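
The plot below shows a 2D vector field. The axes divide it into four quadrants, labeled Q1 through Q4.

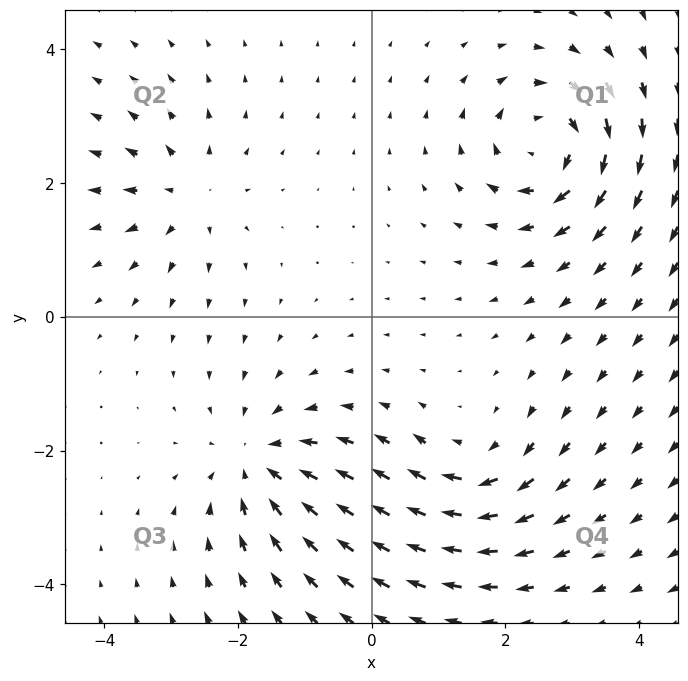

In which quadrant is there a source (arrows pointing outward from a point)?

Q2

The source sits at approximately (-2.7, 1.8), which lies in quadrant Q2. The divergence there is about +4, positive as expected for a source.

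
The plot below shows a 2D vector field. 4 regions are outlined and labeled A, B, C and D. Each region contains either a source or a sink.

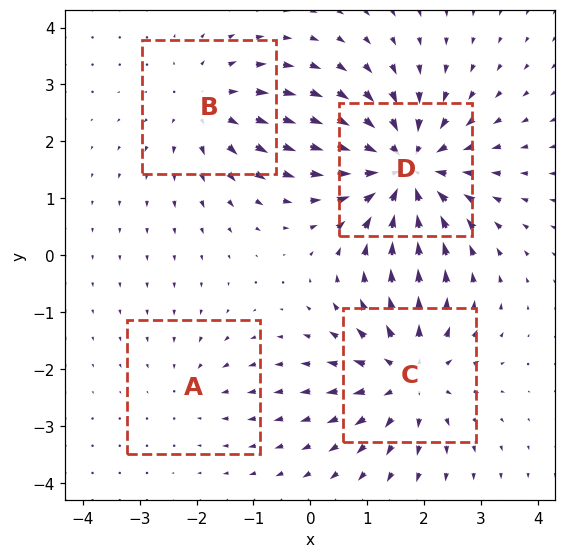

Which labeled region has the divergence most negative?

Divergence at each region's feature centre — A: about -2, B: about +4, C: about +5, D: about -6. Region D is most negative.

D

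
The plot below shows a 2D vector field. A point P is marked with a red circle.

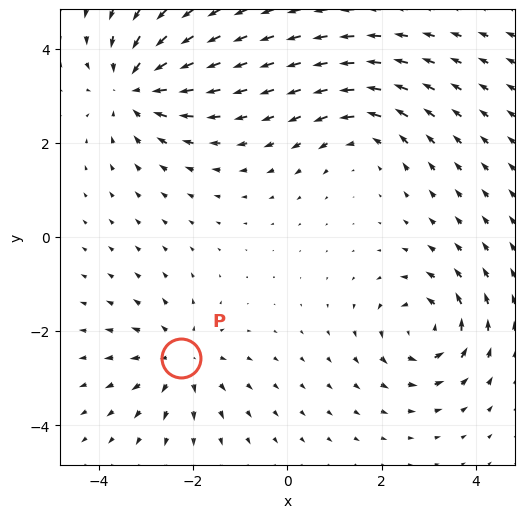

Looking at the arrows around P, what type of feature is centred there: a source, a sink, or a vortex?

source

At P (-2.3, -2.6) the arrows spread outward. Divergence about +4, curl ≈0 — positive divergence with near-zero curl is a source.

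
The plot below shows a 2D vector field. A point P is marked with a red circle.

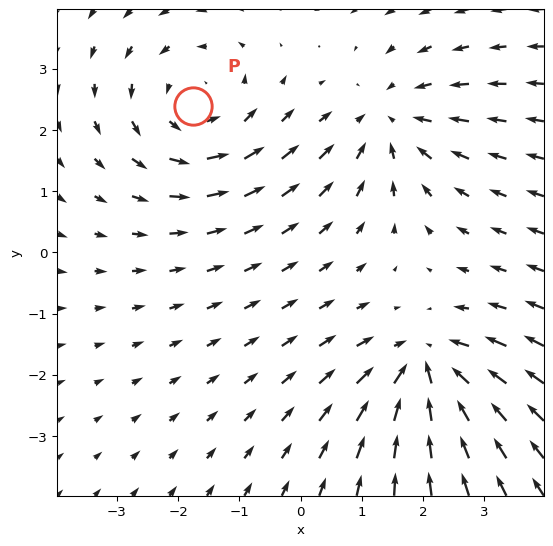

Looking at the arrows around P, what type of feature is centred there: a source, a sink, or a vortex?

At P (-1.7, 2.4) the arrows circulate counterclockwise. Divergence ≈0, curl about +4 — near-zero divergence with nonzero curl is a vortex.

vortex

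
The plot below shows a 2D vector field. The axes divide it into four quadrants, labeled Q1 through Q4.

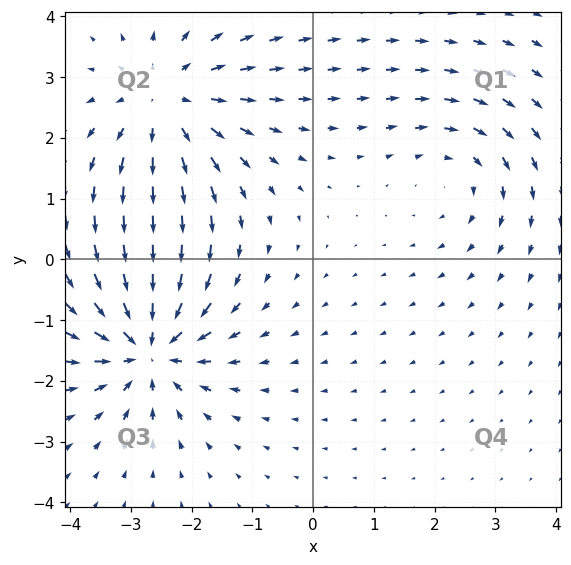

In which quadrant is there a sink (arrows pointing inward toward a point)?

The sink sits at approximately (-2.7, -1.5), which lies in quadrant Q3. The divergence there is about -5, negative as expected for a sink.

Q3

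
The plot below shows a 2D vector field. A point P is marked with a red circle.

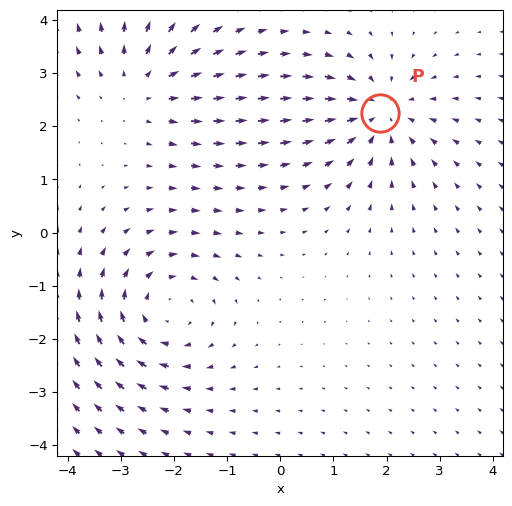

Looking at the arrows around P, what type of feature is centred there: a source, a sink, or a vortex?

At P (1.9, 2.2) the arrows converge inward. Divergence about -4, curl ≈0 — negative divergence with near-zero curl is a sink.

sink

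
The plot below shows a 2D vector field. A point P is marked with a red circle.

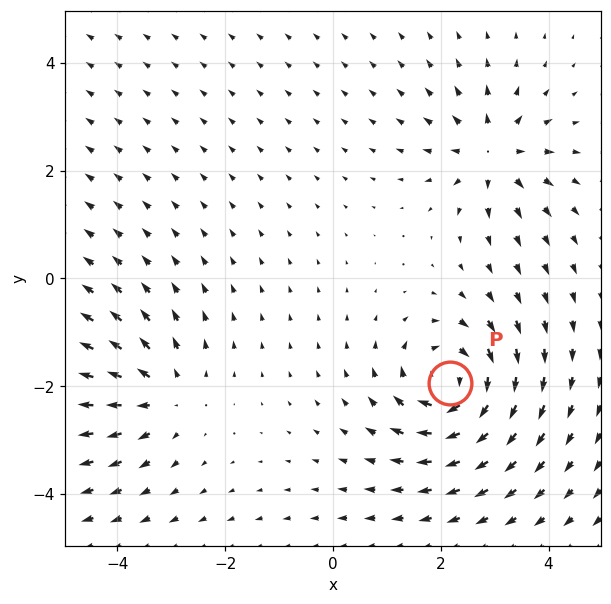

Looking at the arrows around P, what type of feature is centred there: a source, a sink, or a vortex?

At P (2.2, -1.9) the arrows circulate clockwise. Divergence ≈0, curl about -6 — near-zero divergence with nonzero curl is a vortex.

vortex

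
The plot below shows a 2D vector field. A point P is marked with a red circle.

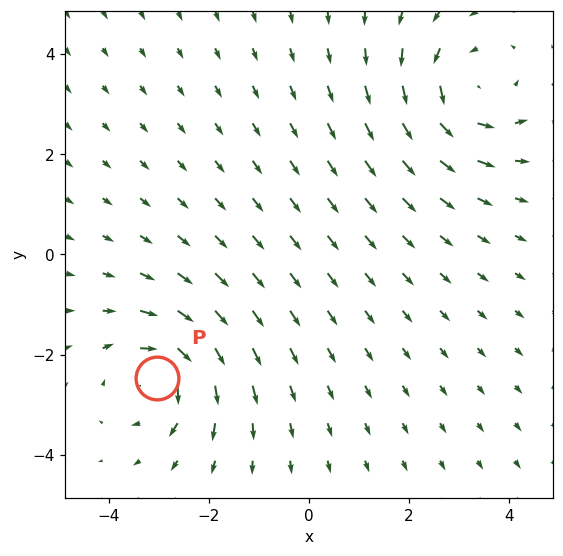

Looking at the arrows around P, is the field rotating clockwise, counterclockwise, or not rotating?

Near P at (-3.0, -2.5) the arrows circulate clockwise. The curl (z-component) there is about -5; negative curl means clockwise rotation.

clockwise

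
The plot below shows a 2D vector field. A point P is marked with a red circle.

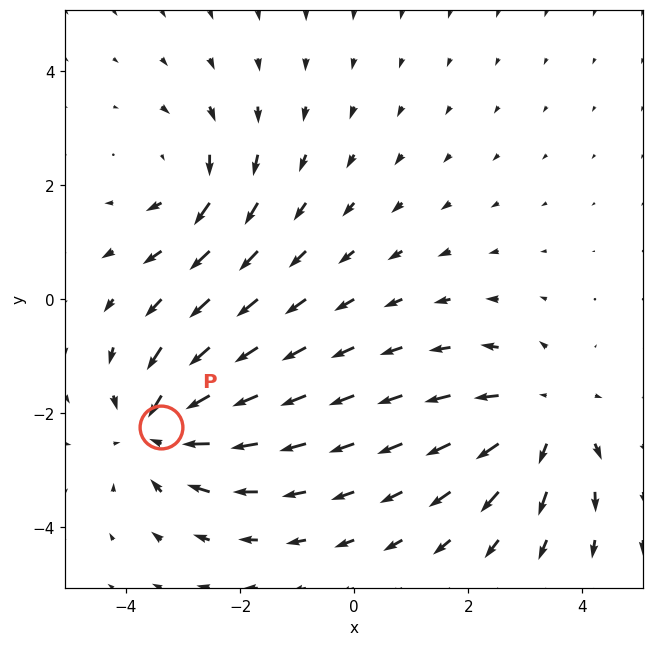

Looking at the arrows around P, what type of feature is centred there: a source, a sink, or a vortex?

At P (-3.4, -2.2) the arrows converge inward. Divergence about -4, curl ≈0 — negative divergence with near-zero curl is a sink.

sink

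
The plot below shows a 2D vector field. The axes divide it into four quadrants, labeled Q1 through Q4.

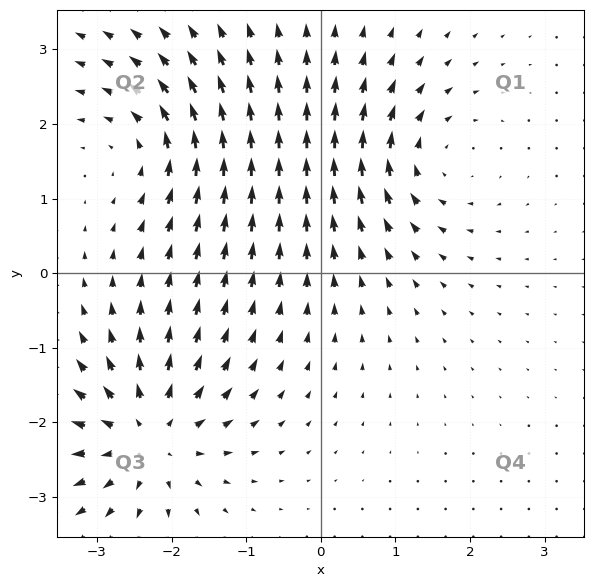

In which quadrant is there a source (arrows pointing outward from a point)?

Q3

The source sits at approximately (-2.3, -2.2), which lies in quadrant Q3. The divergence there is about +6, positive as expected for a source.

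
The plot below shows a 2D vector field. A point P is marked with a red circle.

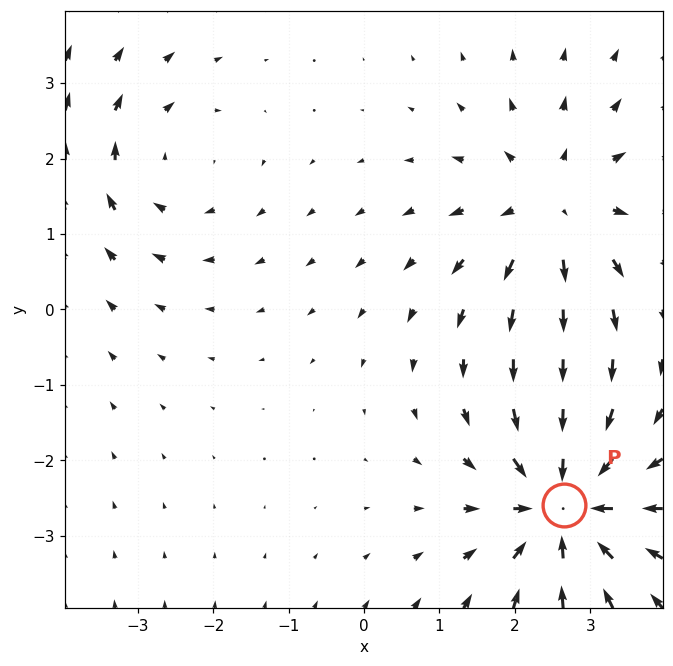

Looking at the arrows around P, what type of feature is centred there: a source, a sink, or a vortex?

At P (2.7, -2.6) the arrows converge inward. Divergence about -5, curl ≈0 — negative divergence with near-zero curl is a sink.

sink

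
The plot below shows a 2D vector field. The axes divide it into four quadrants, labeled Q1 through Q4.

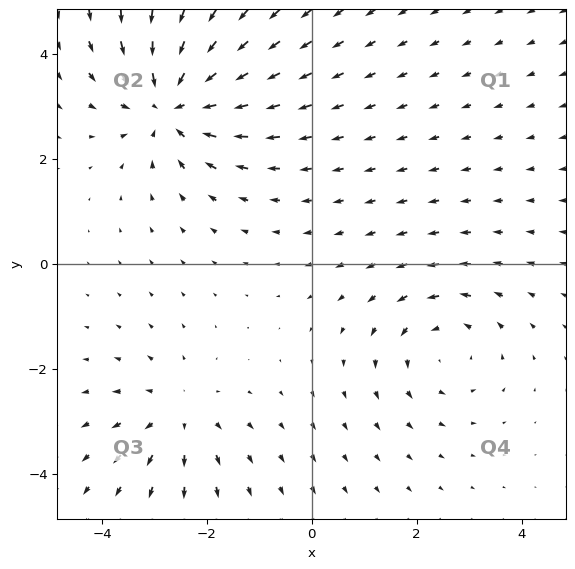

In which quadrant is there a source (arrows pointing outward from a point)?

The source sits at approximately (-2.5, -2.9), which lies in quadrant Q3. The divergence there is about +2, positive as expected for a source.

Q3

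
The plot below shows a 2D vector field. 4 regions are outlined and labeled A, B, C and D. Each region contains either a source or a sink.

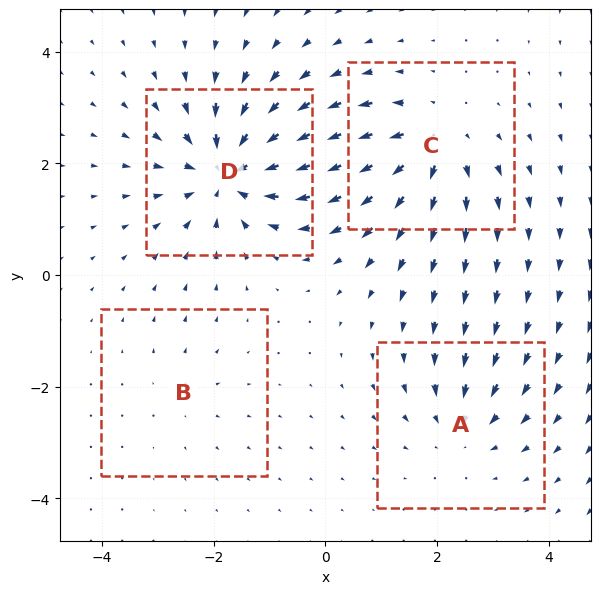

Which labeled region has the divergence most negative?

D

Divergence at each region's feature centre — A: about -4, B: about +2, C: about +5, D: about -7. Region D is most negative.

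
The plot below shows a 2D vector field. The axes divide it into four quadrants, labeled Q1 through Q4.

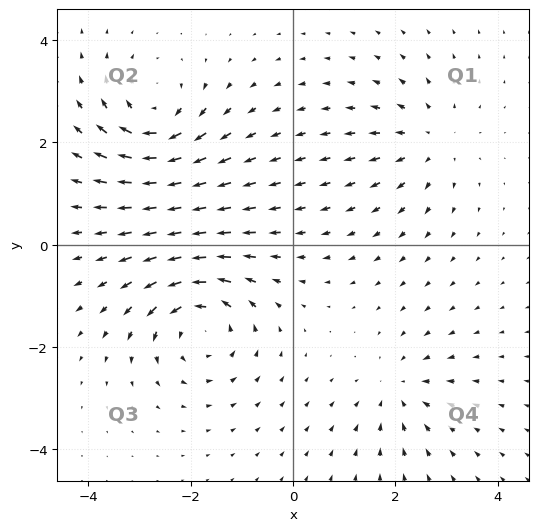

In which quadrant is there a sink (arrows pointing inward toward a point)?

The sink sits at approximately (2.1, -2.8), which lies in quadrant Q4. The divergence there is about -3, negative as expected for a sink.

Q4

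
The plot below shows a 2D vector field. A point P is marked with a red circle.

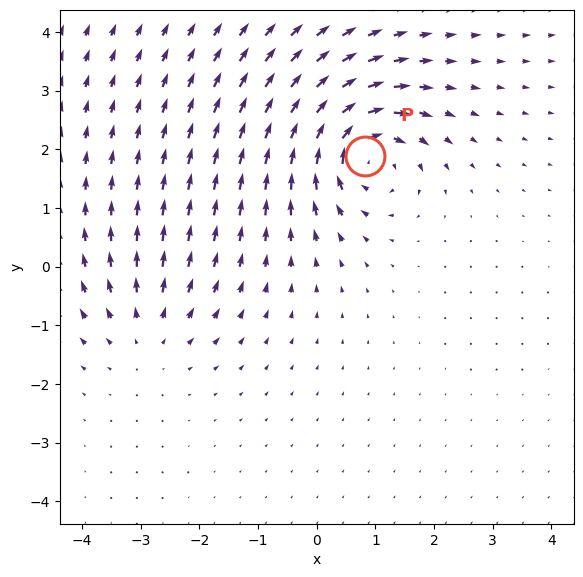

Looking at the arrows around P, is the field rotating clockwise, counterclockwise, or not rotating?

clockwise

Near P at (0.8, 1.9) the arrows circulate clockwise. The curl (z-component) there is about -6; negative curl means clockwise rotation.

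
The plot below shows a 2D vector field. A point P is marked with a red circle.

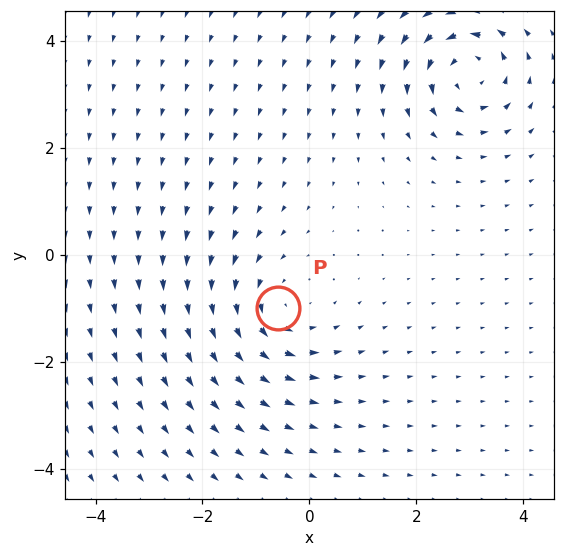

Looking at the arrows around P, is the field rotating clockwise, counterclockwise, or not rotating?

counterclockwise

Near P at (-0.6, -1.0) the arrows circulate counterclockwise. The curl (z-component) there is about +4; positive curl means counterclockwise rotation.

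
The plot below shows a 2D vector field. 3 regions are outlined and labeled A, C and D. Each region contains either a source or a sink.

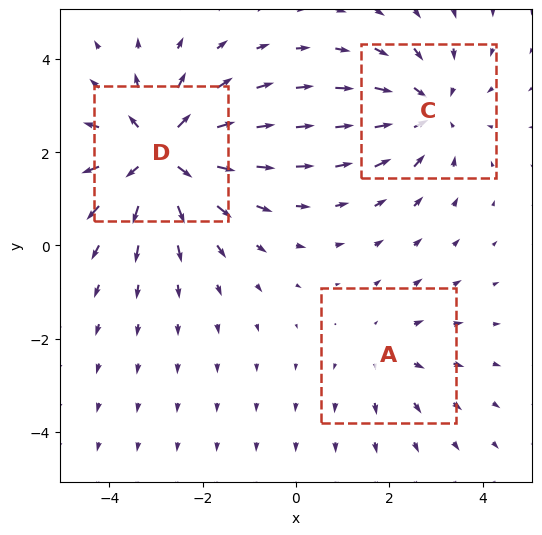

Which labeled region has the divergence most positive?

D

Divergence at each region's feature centre — A: about +2, C: about -3, D: about +4. Region D is most positive.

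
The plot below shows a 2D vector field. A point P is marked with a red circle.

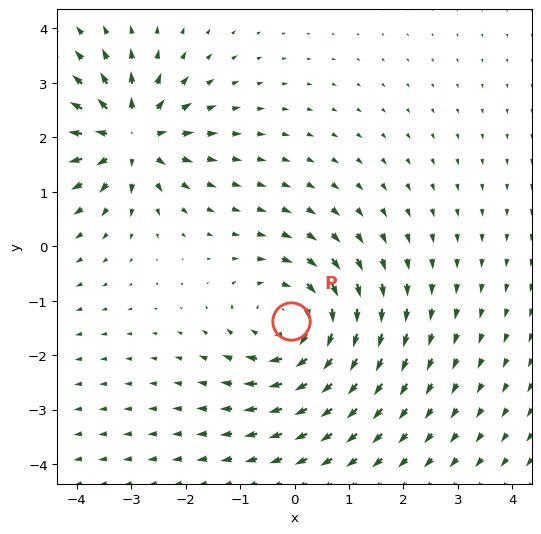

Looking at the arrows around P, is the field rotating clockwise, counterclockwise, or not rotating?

Near P at (-0.1, -1.4) the arrows circulate clockwise. The curl (z-component) there is about -3; negative curl means clockwise rotation.

clockwise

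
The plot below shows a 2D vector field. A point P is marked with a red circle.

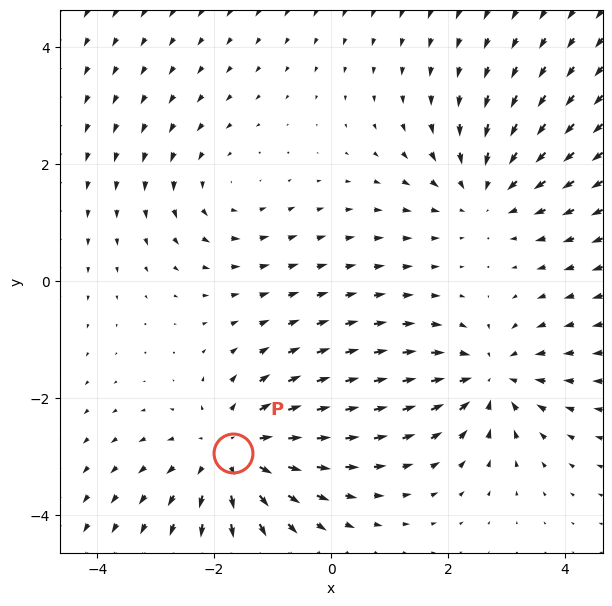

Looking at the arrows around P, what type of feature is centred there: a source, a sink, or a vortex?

At P (-1.7, -2.9) the arrows spread outward. Divergence about +4, curl ≈0 — positive divergence with near-zero curl is a source.

source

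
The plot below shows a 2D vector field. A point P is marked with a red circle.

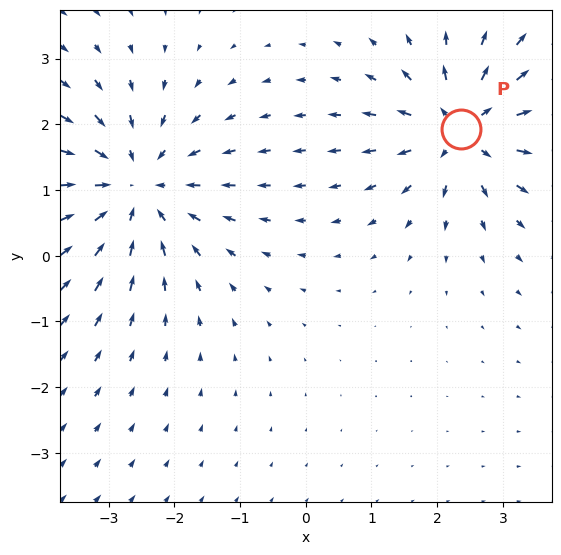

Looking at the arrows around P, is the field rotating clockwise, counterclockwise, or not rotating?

Near P at (2.4, 1.9) the arrows show no circulation. The curl there is ≈0.

not rotating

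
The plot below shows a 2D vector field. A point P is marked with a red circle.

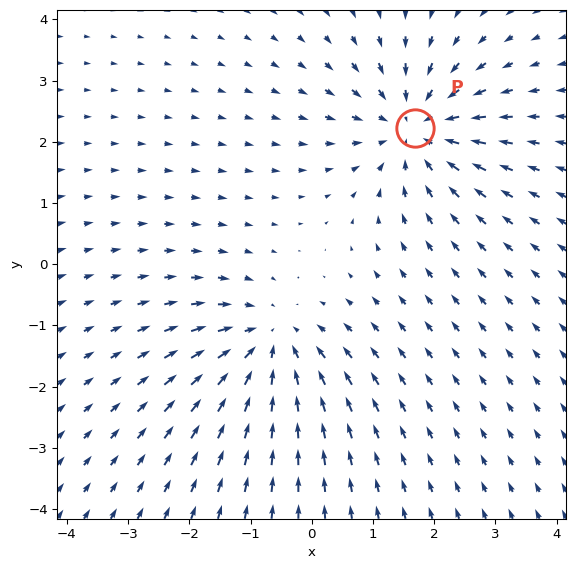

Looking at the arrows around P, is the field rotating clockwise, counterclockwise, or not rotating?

Near P at (1.7, 2.2) the arrows show no circulation. The curl there is ≈0.

not rotating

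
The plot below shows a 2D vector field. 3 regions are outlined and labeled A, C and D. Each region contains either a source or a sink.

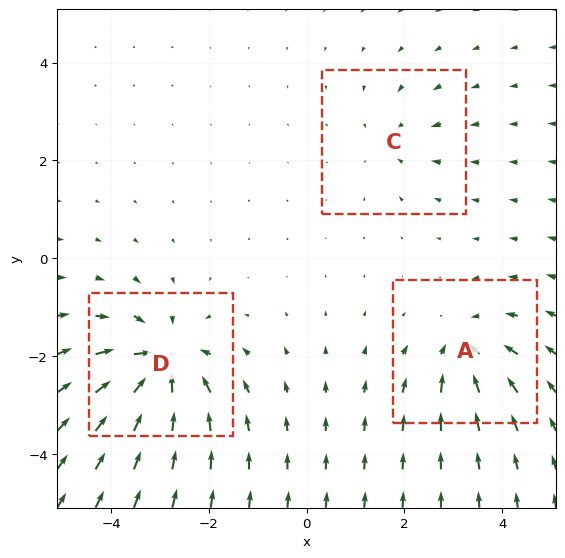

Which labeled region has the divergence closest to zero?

Divergence at each region's feature centre — A: about -4, C: about -2, D: about -6. Region C is closest to zero.

C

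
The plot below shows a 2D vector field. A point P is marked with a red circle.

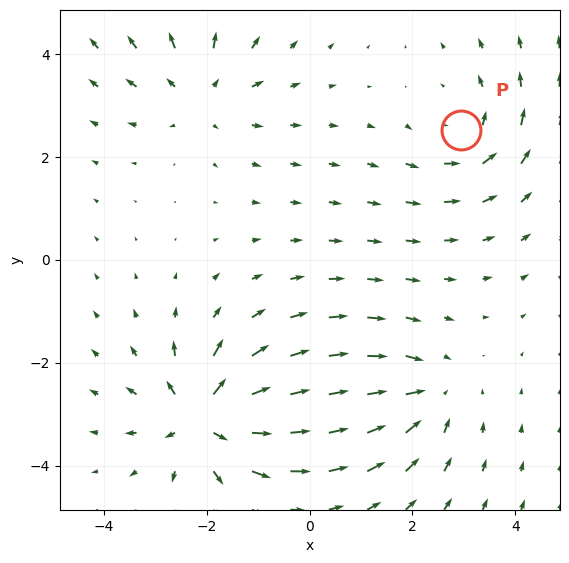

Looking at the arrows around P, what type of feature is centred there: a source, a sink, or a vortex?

vortex

At P (2.9, 2.5) the arrows circulate counterclockwise. Divergence ≈0, curl about +3 — near-zero divergence with nonzero curl is a vortex.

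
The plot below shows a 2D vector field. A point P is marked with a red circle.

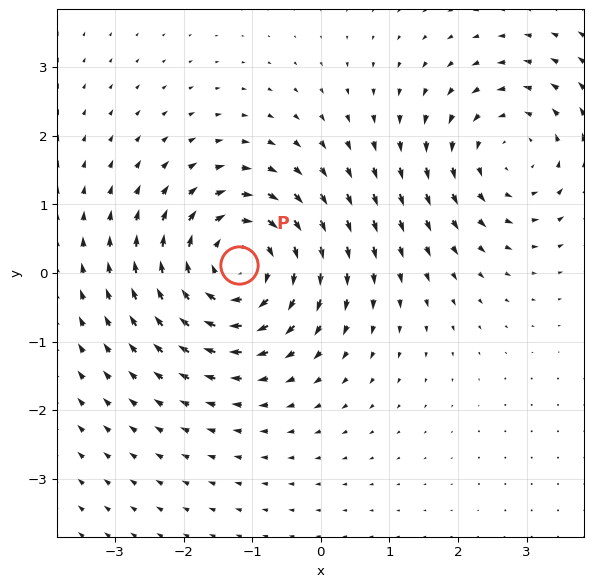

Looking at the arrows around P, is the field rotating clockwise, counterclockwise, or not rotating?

Near P at (-1.2, 0.1) the arrows circulate clockwise. The curl (z-component) there is about -4; negative curl means clockwise rotation.

clockwise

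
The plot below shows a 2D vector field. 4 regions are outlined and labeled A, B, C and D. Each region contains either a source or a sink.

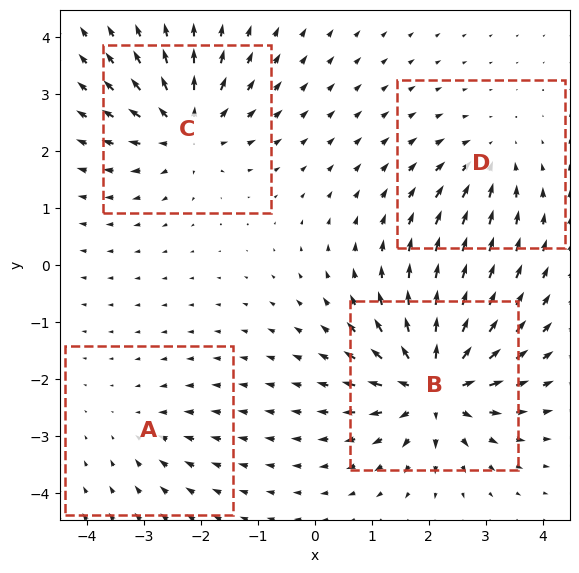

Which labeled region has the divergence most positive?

B

Divergence at each region's feature centre — A: about -3, B: about +9, C: about +6, D: about -4. Region B is most positive.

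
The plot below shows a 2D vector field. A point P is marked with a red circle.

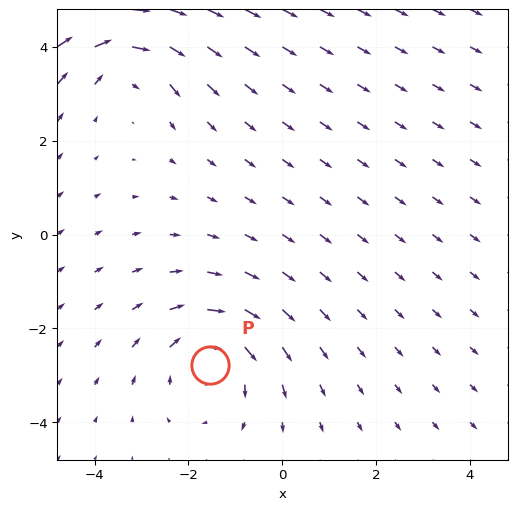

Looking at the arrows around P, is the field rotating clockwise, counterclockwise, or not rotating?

clockwise

Near P at (-1.5, -2.8) the arrows circulate clockwise. The curl (z-component) there is about -3; negative curl means clockwise rotation.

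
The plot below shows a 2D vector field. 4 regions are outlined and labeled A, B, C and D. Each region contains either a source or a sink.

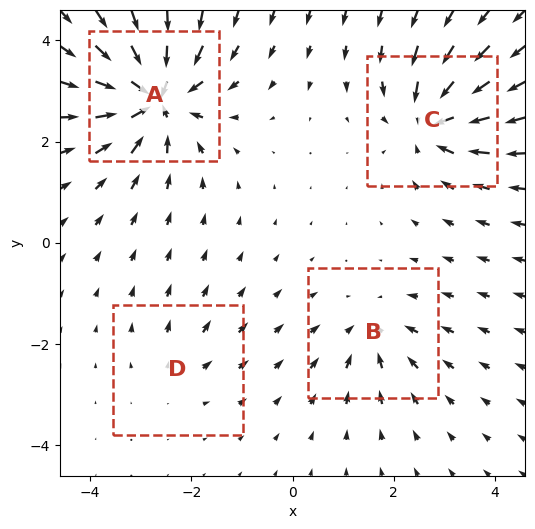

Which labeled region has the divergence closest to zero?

D

Divergence at each region's feature centre — A: about -9, B: about -4, C: about -6, D: about +2. Region D is closest to zero.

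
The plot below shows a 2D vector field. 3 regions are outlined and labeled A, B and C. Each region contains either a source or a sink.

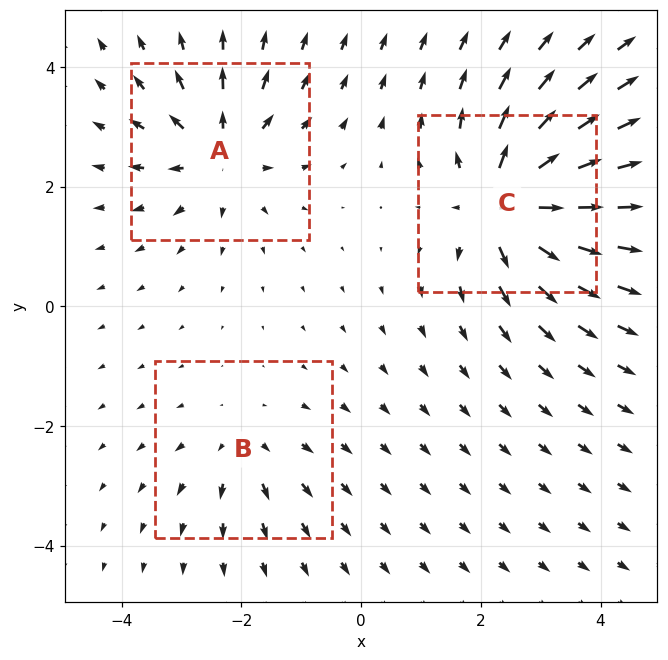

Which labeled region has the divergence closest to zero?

Divergence at each region's feature centre — A: about +4, B: about +2, C: about +6. Region B is closest to zero.

B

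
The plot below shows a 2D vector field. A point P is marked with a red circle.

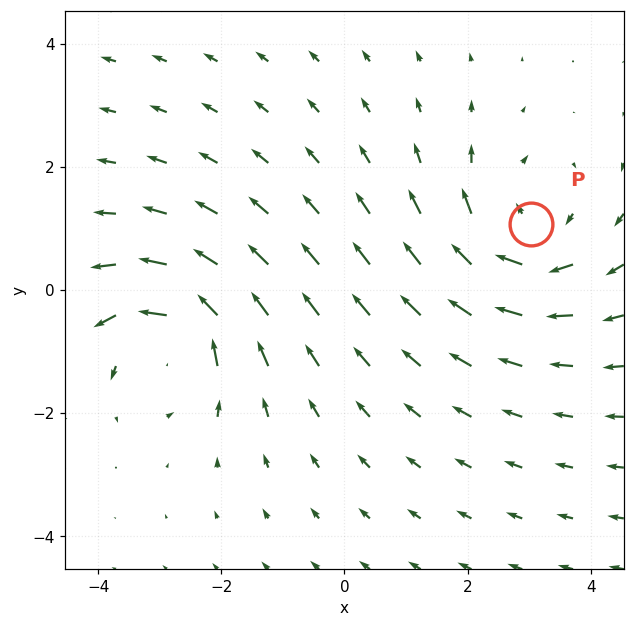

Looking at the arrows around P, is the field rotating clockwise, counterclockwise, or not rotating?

clockwise

Near P at (3.0, 1.1) the arrows circulate clockwise. The curl (z-component) there is about -3; negative curl means clockwise rotation.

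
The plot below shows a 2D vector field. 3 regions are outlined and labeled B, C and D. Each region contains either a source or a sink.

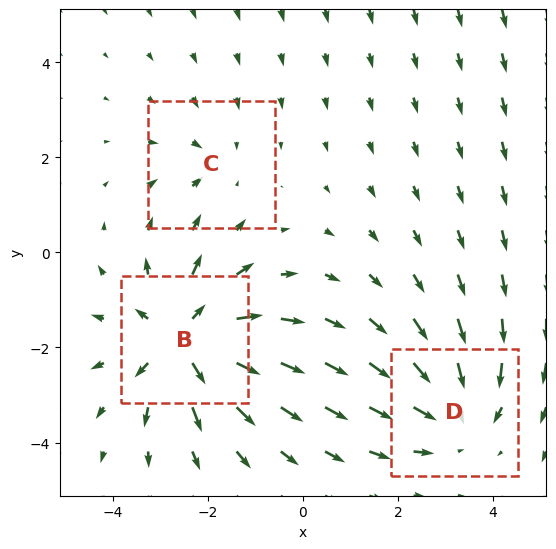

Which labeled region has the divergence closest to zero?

C

Divergence at each region's feature centre — B: about +4, C: about -2, D: about -3. Region C is closest to zero.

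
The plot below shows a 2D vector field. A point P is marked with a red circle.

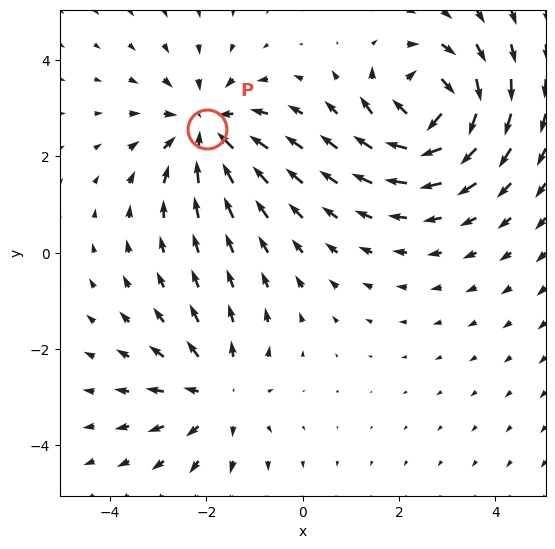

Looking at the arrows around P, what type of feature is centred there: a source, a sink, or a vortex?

At P (-2.0, 2.6) the arrows converge inward. Divergence about -4, curl ≈0 — negative divergence with near-zero curl is a sink.

sink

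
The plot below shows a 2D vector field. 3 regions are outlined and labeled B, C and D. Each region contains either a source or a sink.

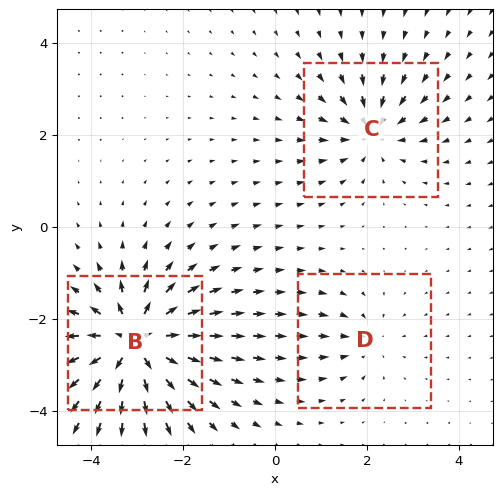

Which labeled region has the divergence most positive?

B

Divergence at each region's feature centre — B: about +6, C: about -4, D: about -2. Region B is most positive.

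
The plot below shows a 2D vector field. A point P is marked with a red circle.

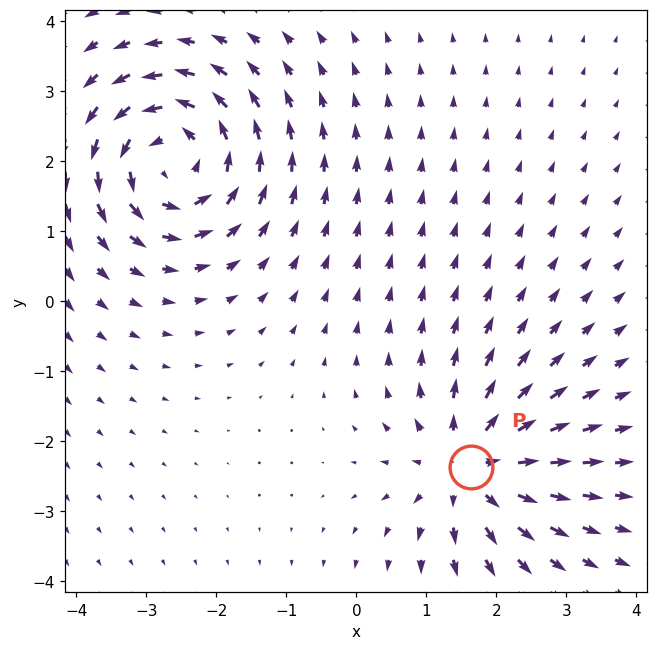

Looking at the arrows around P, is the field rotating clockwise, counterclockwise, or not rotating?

Near P at (1.6, -2.4) the arrows show no circulation. The curl there is ≈0.

not rotating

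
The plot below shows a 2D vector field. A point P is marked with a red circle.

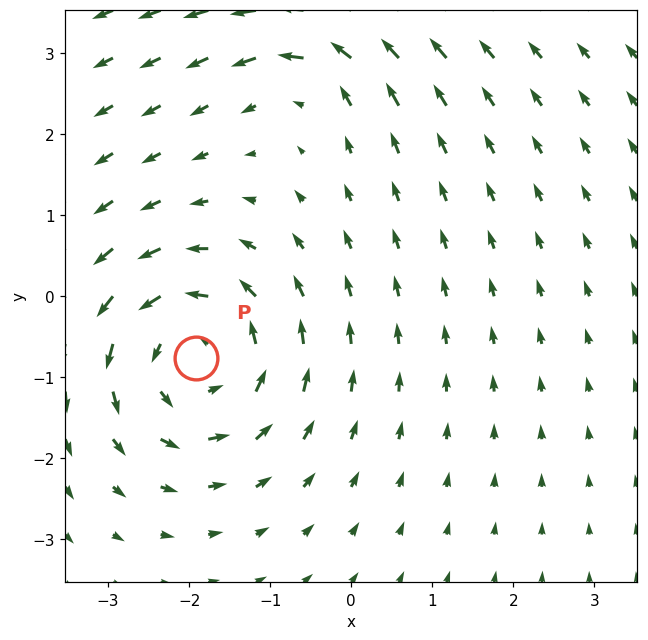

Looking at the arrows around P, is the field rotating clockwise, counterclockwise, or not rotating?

counterclockwise

Near P at (-1.9, -0.8) the arrows circulate counterclockwise. The curl (z-component) there is about +5; positive curl means counterclockwise rotation.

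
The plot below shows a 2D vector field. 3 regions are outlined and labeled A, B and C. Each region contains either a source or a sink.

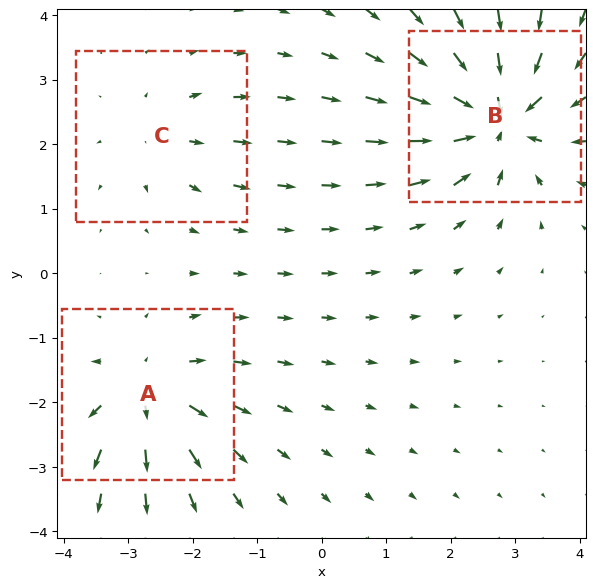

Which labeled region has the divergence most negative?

B

Divergence at each region's feature centre — A: about +4, B: about -6, C: about +2. Region B is most negative.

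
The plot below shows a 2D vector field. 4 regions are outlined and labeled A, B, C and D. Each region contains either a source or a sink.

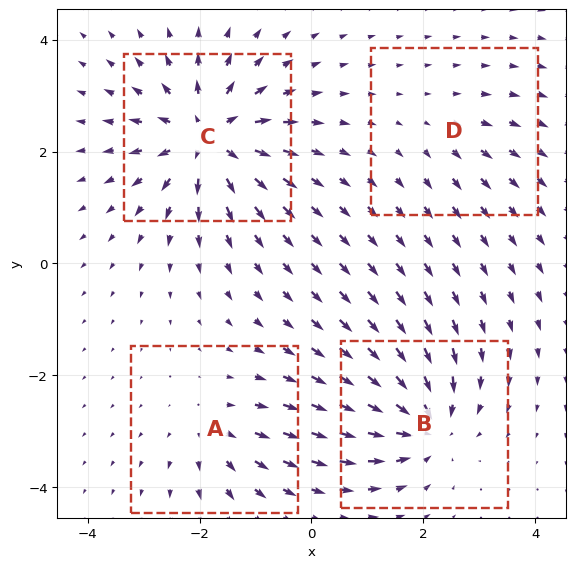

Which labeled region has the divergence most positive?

C

Divergence at each region's feature centre — A: about +4, B: about -6, C: about +8, D: about +2. Region C is most positive.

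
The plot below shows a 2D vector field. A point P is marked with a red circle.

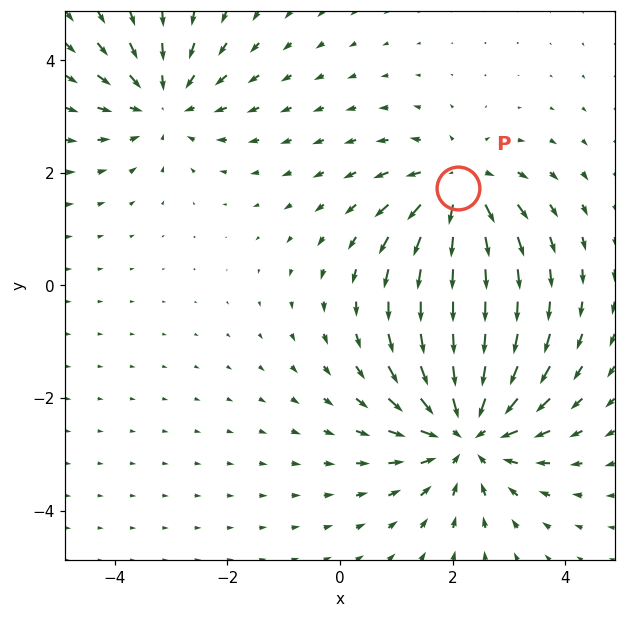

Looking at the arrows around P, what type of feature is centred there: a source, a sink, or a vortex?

At P (2.1, 1.7) the arrows spread outward. Divergence about +4, curl ≈0 — positive divergence with near-zero curl is a source.

source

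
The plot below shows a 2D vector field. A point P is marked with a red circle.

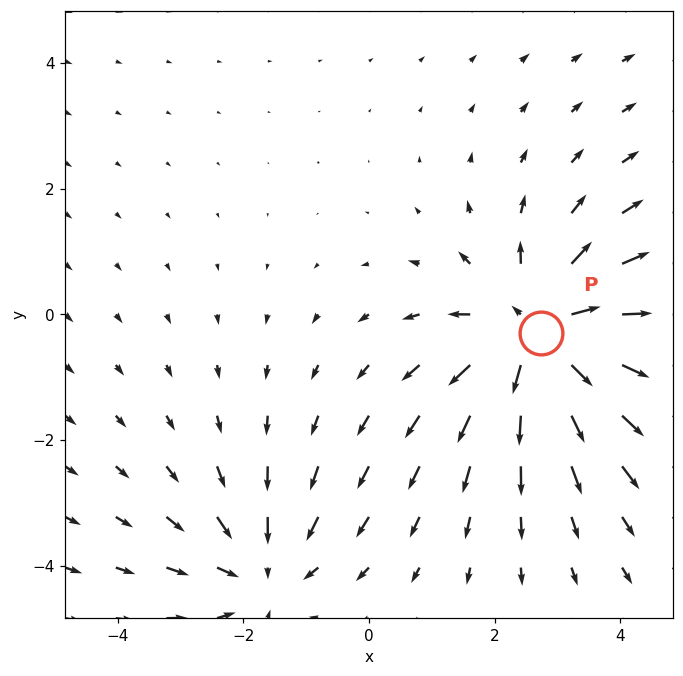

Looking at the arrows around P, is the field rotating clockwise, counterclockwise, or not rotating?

Near P at (2.7, -0.3) the arrows show no circulation. The curl there is ≈0.

not rotating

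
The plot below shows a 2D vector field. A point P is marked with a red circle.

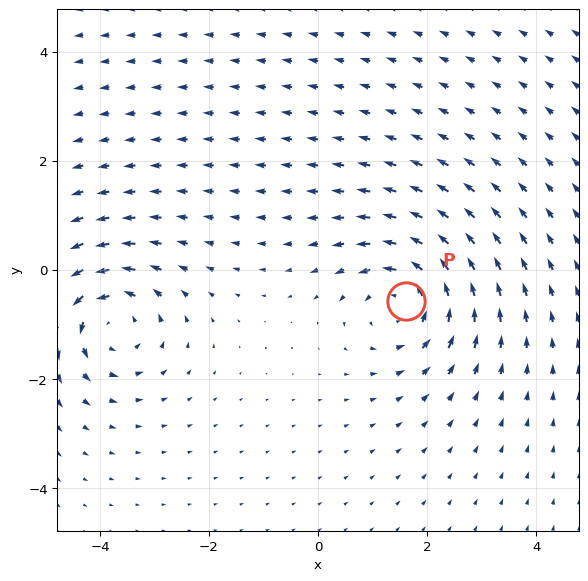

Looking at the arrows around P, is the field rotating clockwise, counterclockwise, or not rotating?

counterclockwise

Near P at (1.6, -0.6) the arrows circulate counterclockwise. The curl (z-component) there is about +5; positive curl means counterclockwise rotation.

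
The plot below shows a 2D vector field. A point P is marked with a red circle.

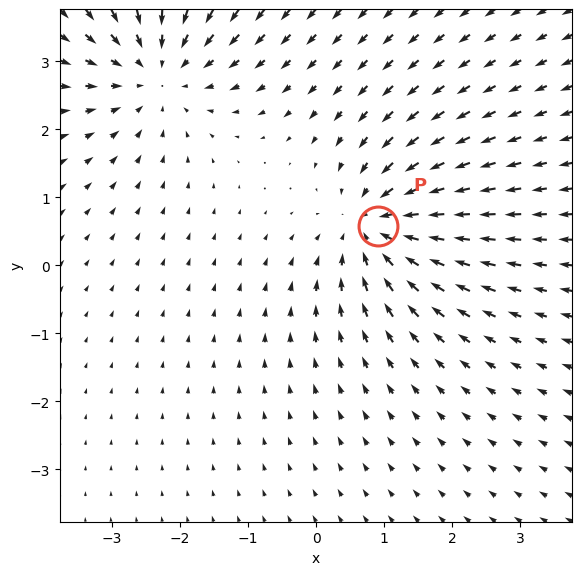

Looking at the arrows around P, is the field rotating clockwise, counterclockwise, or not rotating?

Near P at (0.9, 0.6) the arrows show no circulation. The curl there is ≈0.

not rotating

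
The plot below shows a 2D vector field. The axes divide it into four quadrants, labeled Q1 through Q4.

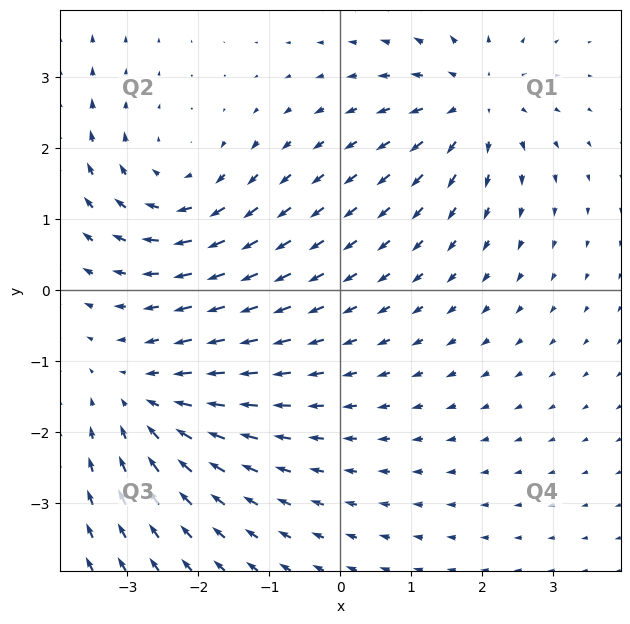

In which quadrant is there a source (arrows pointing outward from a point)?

Q1

The source sits at approximately (1.9, 2.6), which lies in quadrant Q1. The divergence there is about +4, positive as expected for a source.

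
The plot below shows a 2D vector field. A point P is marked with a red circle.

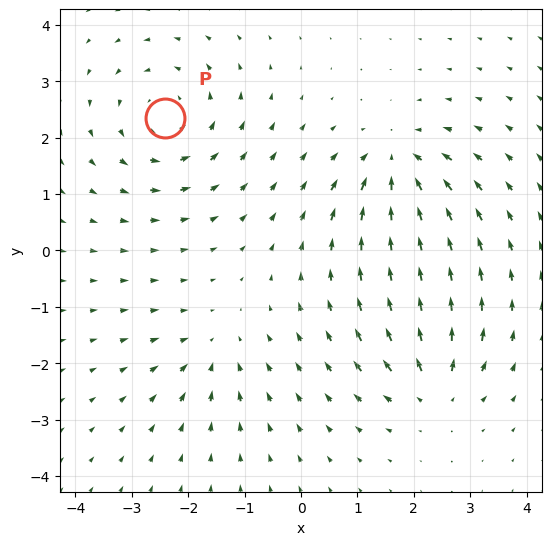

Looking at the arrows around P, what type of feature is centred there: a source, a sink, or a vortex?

vortex

At P (-2.4, 2.4) the arrows circulate counterclockwise. Divergence ≈0, curl about +4 — near-zero divergence with nonzero curl is a vortex.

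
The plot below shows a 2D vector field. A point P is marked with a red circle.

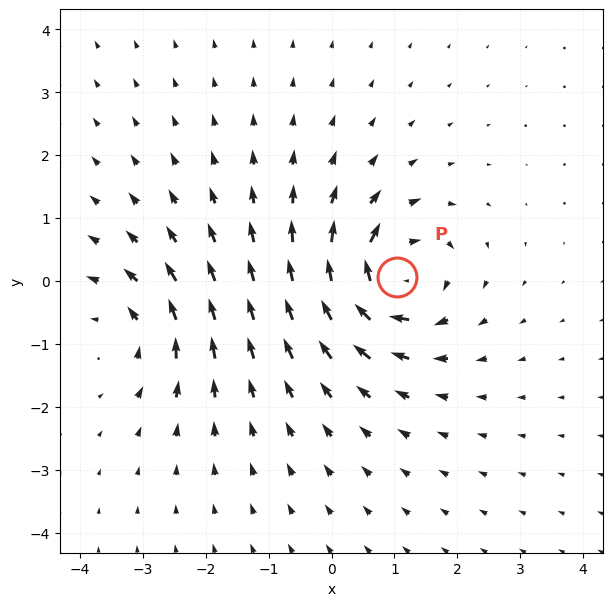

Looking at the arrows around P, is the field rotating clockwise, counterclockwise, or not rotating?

clockwise

Near P at (1.0, 0.1) the arrows circulate clockwise. The curl (z-component) there is about -5; negative curl means clockwise rotation.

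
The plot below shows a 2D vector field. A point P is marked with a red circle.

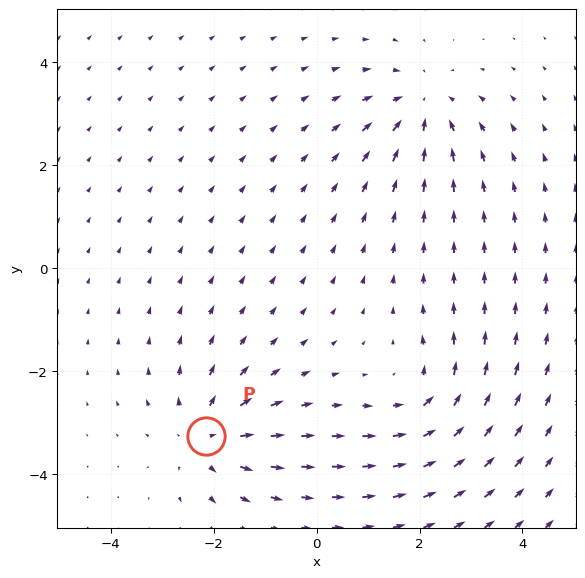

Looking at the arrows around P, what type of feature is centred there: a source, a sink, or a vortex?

source

At P (-2.1, -3.3) the arrows spread outward. Divergence about +4, curl ≈0 — positive divergence with near-zero curl is a source.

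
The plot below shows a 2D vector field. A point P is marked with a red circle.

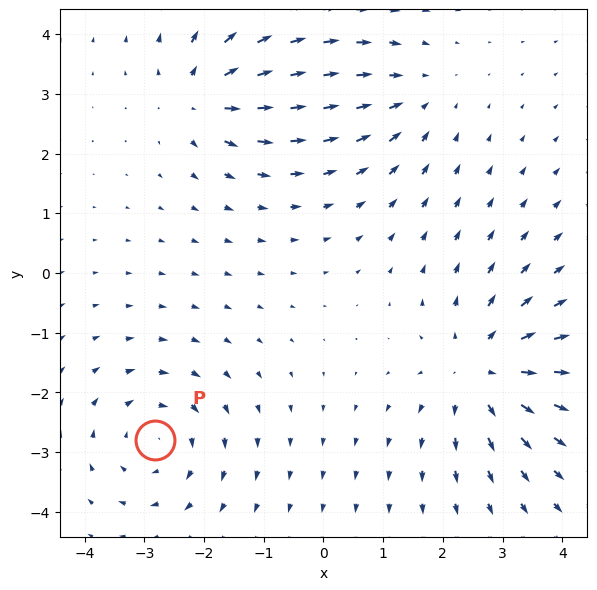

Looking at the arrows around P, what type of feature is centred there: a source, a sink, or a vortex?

vortex

At P (-2.8, -2.8) the arrows circulate clockwise. Divergence ≈0, curl about -4 — near-zero divergence with nonzero curl is a vortex.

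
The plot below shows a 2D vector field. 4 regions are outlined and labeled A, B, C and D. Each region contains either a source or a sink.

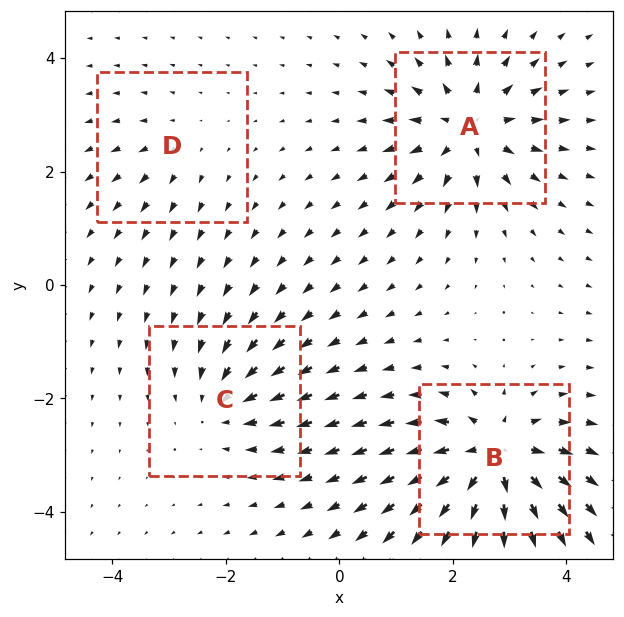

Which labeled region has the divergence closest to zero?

D

Divergence at each region's feature centre — A: about +6, B: about +8, C: about -4, D: about +2. Region D is closest to zero.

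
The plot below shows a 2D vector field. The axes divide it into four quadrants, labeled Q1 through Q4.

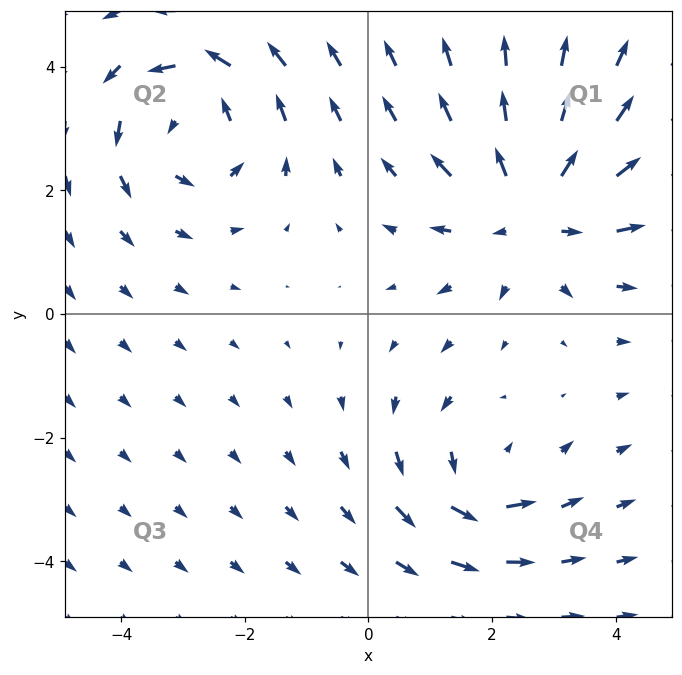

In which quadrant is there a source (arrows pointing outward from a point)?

Q1

The source sits at approximately (2.6, 1.7), which lies in quadrant Q1. The divergence there is about +4, positive as expected for a source.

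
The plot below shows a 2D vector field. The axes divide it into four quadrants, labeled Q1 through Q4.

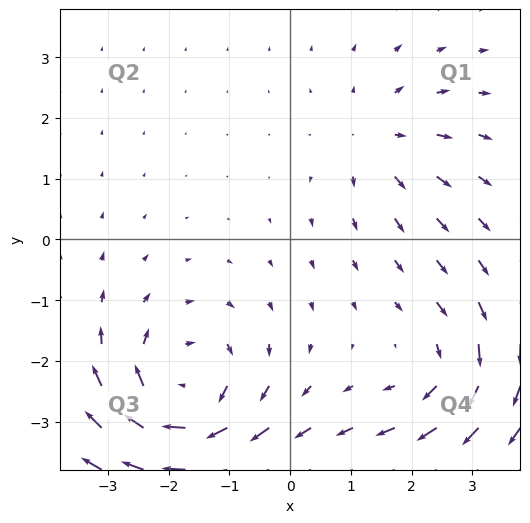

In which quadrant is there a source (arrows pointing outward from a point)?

The source sits at approximately (1.4, 1.6), which lies in quadrant Q1. The divergence there is about +3, positive as expected for a source.

Q1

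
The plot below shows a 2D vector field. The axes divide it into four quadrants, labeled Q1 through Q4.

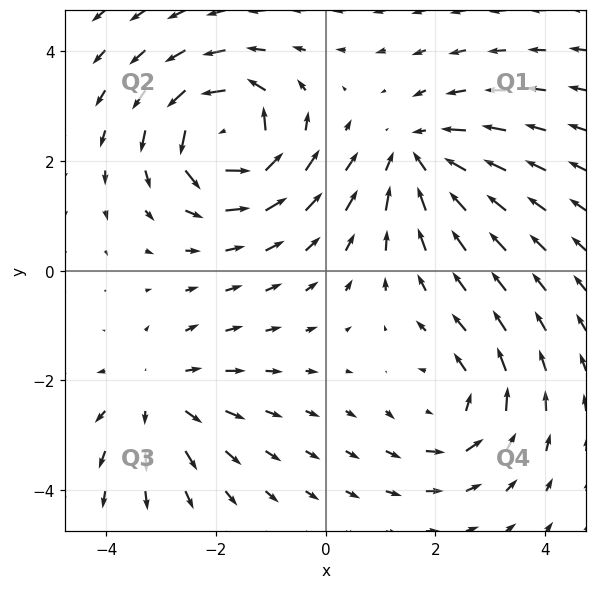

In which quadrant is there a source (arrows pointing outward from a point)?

Q3

The source sits at approximately (-3.1, -2.3), which lies in quadrant Q3. The divergence there is about +2, positive as expected for a source.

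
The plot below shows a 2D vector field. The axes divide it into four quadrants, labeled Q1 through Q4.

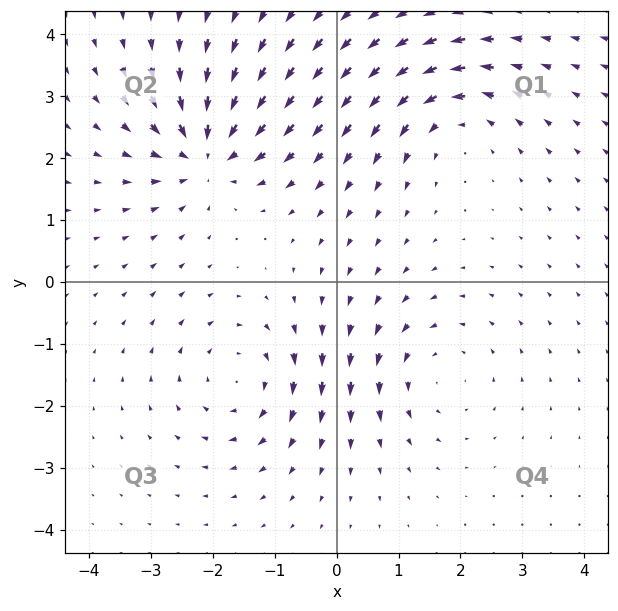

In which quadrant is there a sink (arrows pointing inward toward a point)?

The sink sits at approximately (-2.1, 2.1), which lies in quadrant Q2. The divergence there is about -5, negative as expected for a sink.

Q2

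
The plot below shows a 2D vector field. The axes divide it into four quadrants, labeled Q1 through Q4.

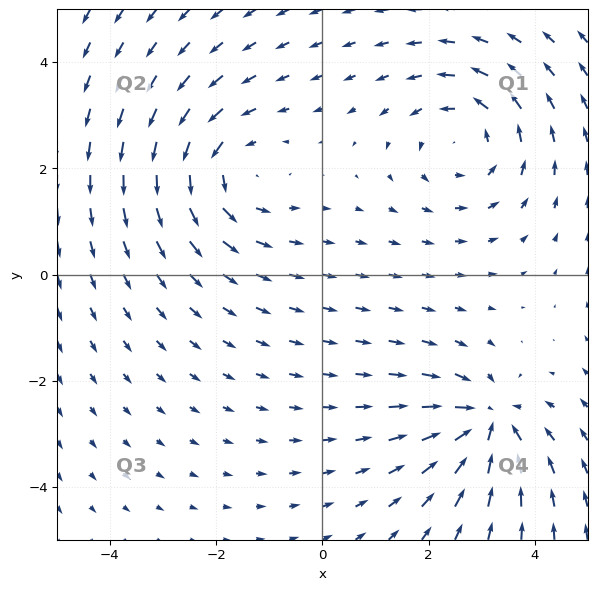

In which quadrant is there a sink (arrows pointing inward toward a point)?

The sink sits at approximately (3.1, -2.8), which lies in quadrant Q4. The divergence there is about -6, negative as expected for a sink.

Q4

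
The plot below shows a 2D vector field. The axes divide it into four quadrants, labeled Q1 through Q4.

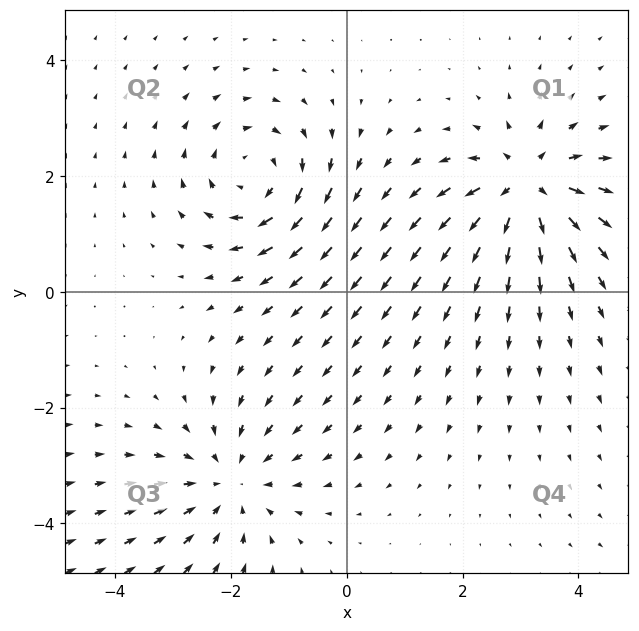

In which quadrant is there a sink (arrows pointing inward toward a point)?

The sink sits at approximately (-2.0, -3.3), which lies in quadrant Q3. The divergence there is about -3, negative as expected for a sink.

Q3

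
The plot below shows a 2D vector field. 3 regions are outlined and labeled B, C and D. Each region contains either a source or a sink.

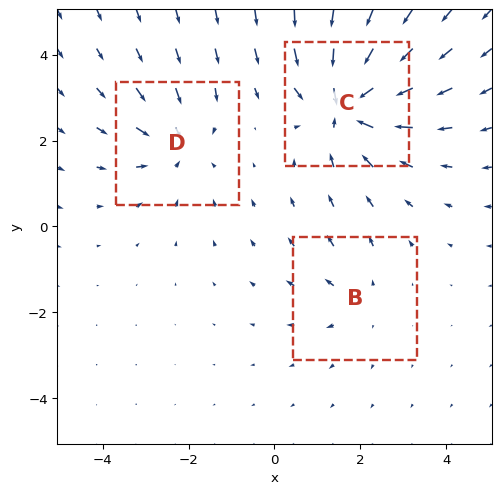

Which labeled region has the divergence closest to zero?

B

Divergence at each region's feature centre — B: about +2, C: about -5, D: about -3. Region B is closest to zero.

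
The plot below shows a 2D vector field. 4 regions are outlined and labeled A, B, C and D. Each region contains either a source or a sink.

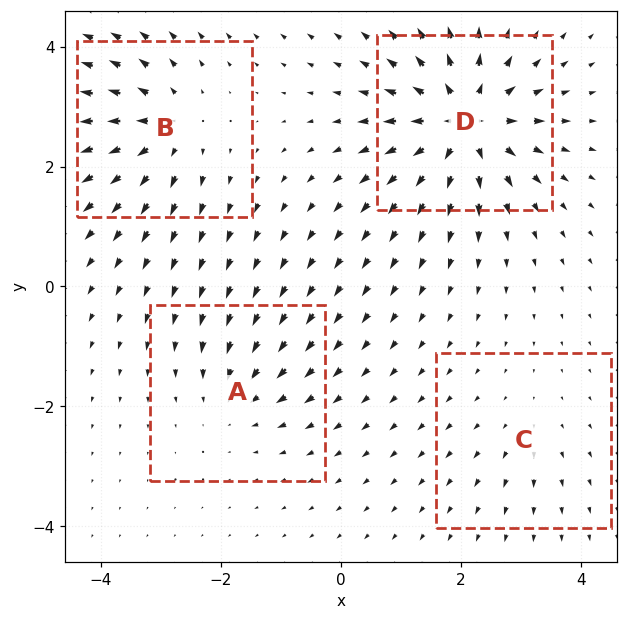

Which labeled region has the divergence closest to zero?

C

Divergence at each region's feature centre — A: about -4, B: about +6, C: about +2, D: about +9. Region C is closest to zero.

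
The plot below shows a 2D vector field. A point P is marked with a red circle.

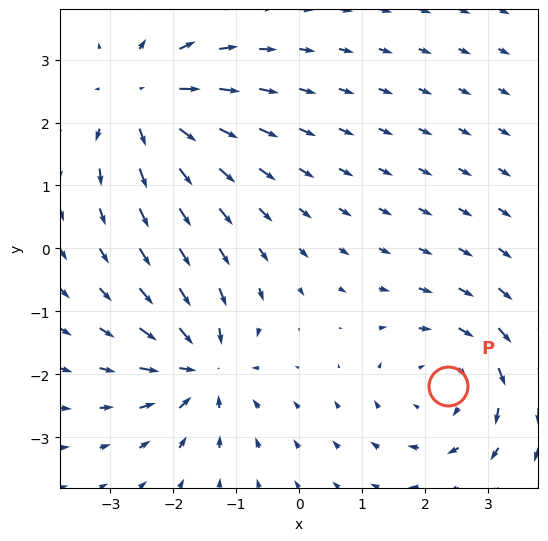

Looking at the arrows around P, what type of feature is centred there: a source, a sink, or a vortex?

At P (2.4, -2.2) the arrows circulate clockwise. Divergence ≈0, curl about -3 — near-zero divergence with nonzero curl is a vortex.

vortex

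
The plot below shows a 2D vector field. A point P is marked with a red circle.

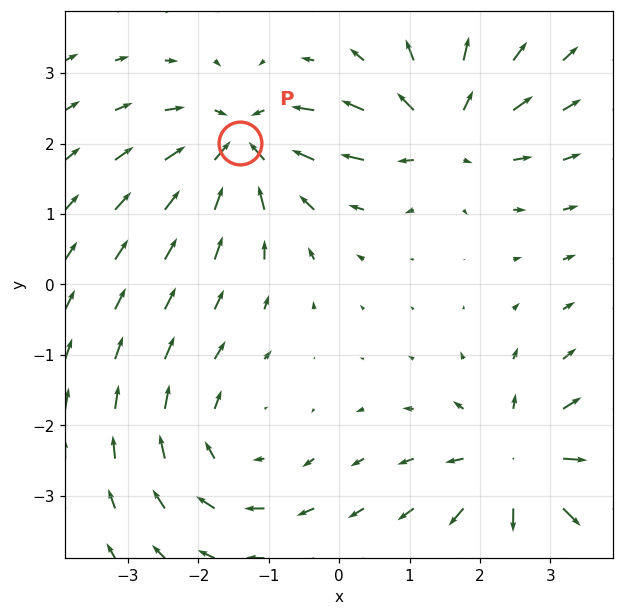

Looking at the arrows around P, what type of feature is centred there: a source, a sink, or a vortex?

At P (-1.4, 2.0) the arrows converge inward. Divergence about -7, curl ≈0 — negative divergence with near-zero curl is a sink.

sink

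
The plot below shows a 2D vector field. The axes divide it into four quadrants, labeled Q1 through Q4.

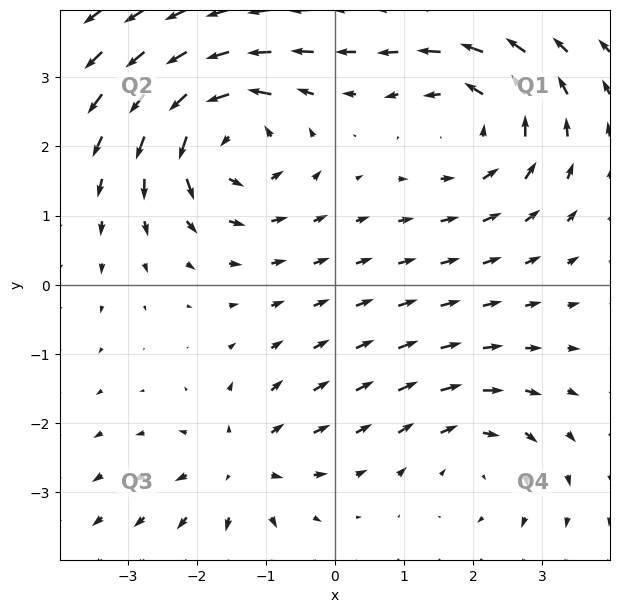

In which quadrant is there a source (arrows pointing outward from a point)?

Q3

The source sits at approximately (-1.4, -2.6), which lies in quadrant Q3. The divergence there is about +3, positive as expected for a source.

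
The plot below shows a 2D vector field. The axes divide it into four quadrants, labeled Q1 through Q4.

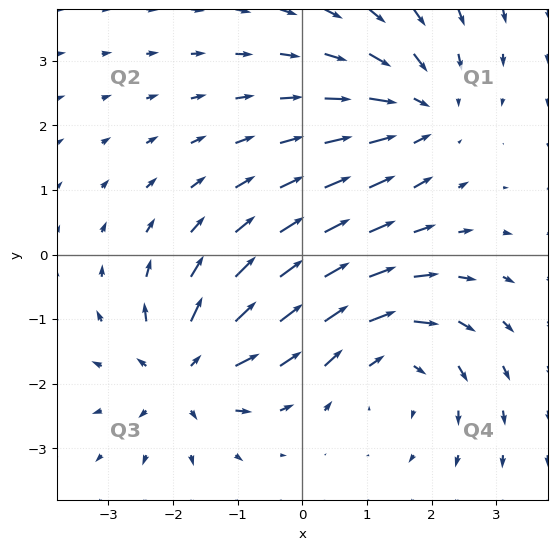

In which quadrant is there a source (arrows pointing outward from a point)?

The source sits at approximately (-1.8, -1.8), which lies in quadrant Q3. The divergence there is about +6, positive as expected for a source.

Q3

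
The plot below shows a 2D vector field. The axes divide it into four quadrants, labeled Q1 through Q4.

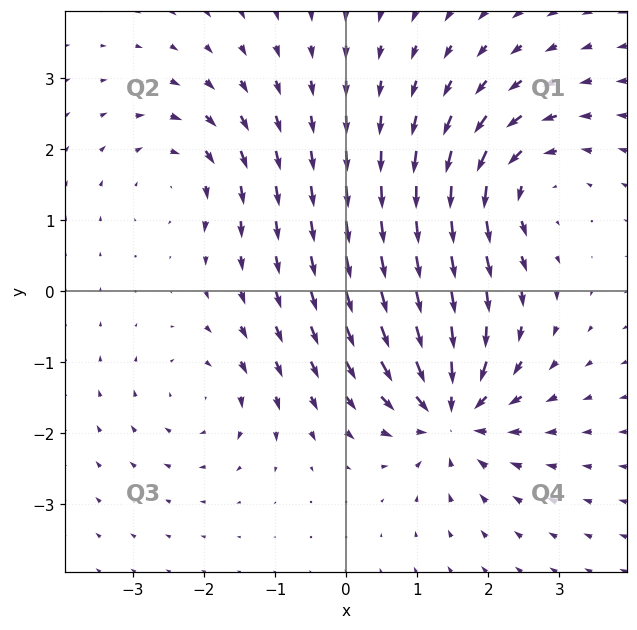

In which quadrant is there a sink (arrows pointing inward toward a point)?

Q4

The sink sits at approximately (1.5, -1.7), which lies in quadrant Q4. The divergence there is about -7, negative as expected for a sink.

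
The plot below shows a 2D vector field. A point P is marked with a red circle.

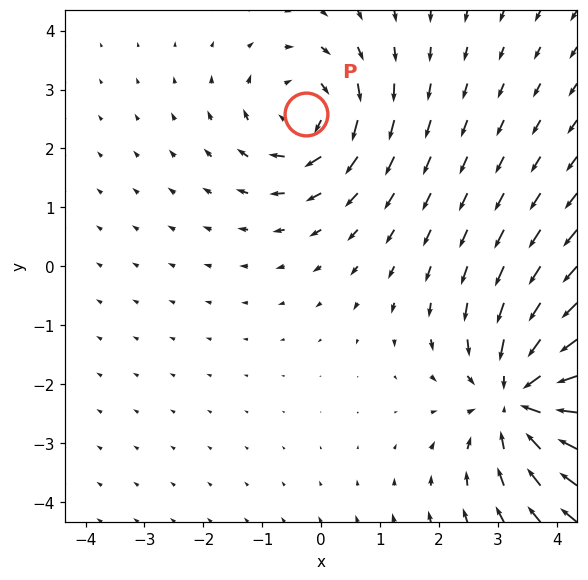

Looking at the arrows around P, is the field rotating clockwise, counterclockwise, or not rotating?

Near P at (-0.3, 2.6) the arrows circulate clockwise. The curl (z-component) there is about -3; negative curl means clockwise rotation.

clockwise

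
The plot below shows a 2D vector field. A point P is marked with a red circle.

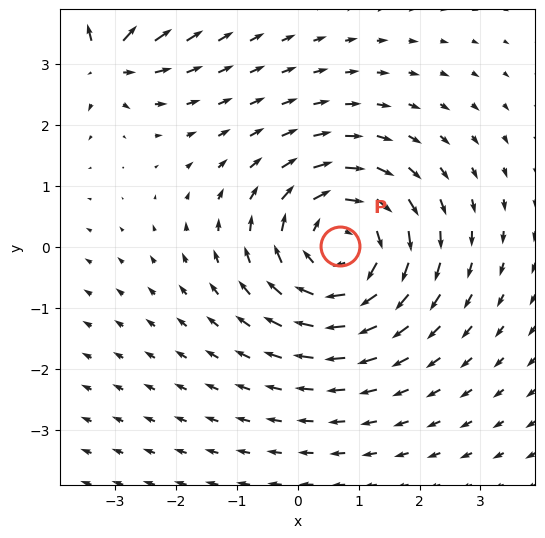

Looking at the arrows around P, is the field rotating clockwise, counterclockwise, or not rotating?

Near P at (0.7, 0.0) the arrows circulate clockwise. The curl (z-component) there is about -4; negative curl means clockwise rotation.

clockwise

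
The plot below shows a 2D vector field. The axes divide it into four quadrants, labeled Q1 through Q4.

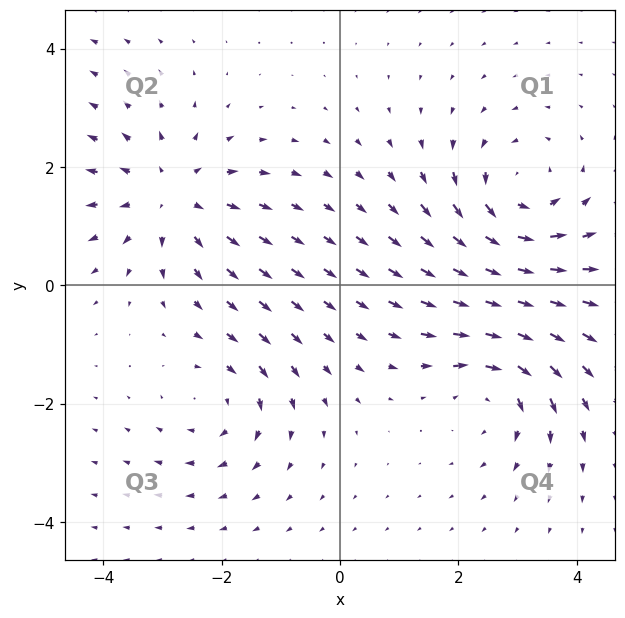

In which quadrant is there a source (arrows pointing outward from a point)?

The source sits at approximately (-2.9, 1.5), which lies in quadrant Q2. The divergence there is about +4, positive as expected for a source.

Q2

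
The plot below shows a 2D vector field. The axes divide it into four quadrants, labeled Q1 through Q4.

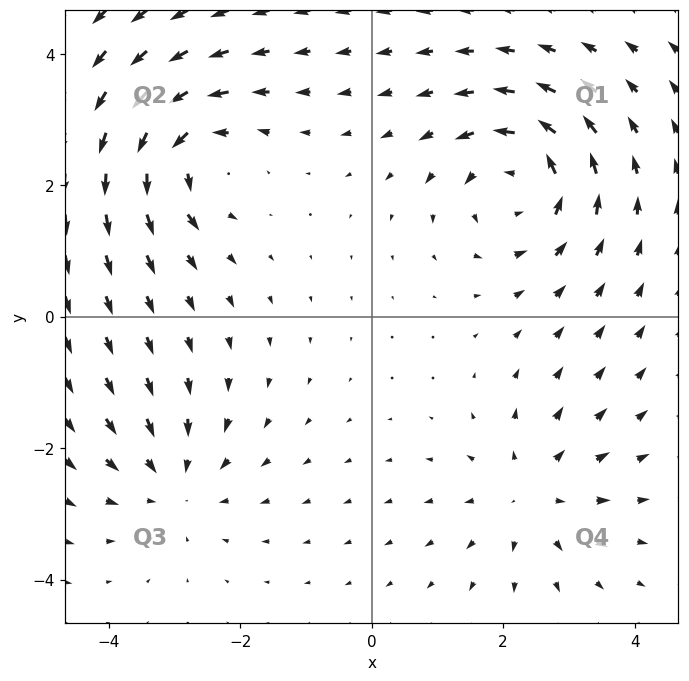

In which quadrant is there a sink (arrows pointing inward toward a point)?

The sink sits at approximately (-3.0, -2.5), which lies in quadrant Q3. The divergence there is about -3, negative as expected for a sink.

Q3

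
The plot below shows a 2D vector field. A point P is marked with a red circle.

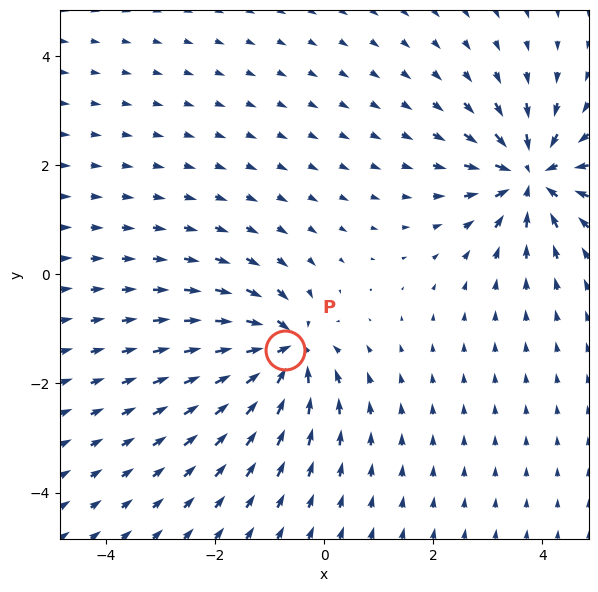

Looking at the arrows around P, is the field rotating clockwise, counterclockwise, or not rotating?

Near P at (-0.7, -1.4) the arrows show no circulation. The curl there is ≈0.

not rotating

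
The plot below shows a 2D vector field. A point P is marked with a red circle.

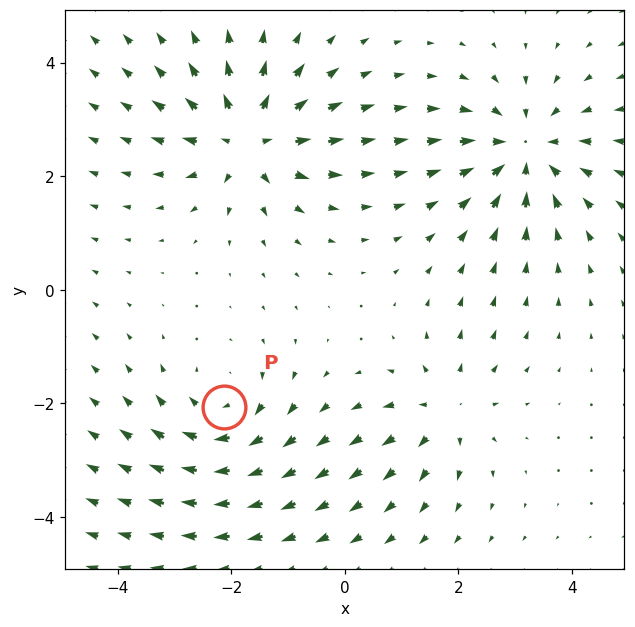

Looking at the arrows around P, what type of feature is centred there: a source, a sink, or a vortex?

vortex

At P (-2.1, -2.1) the arrows circulate clockwise. Divergence ≈0, curl about -4 — near-zero divergence with nonzero curl is a vortex.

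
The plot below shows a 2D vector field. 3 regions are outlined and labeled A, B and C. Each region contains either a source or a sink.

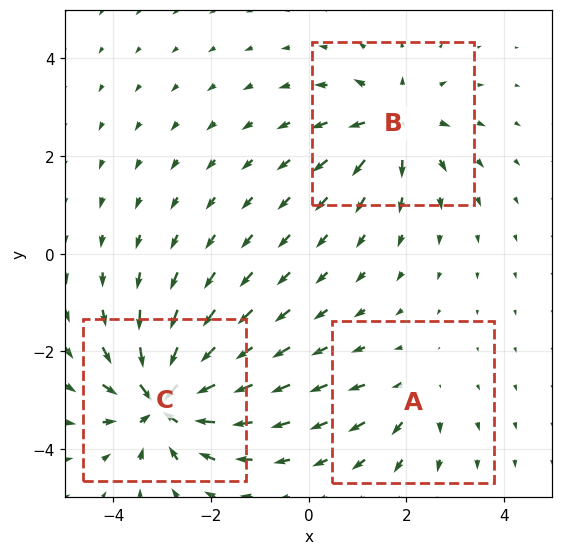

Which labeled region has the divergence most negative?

C

Divergence at each region's feature centre — A: about +2, B: about +4, C: about -6. Region C is most negative.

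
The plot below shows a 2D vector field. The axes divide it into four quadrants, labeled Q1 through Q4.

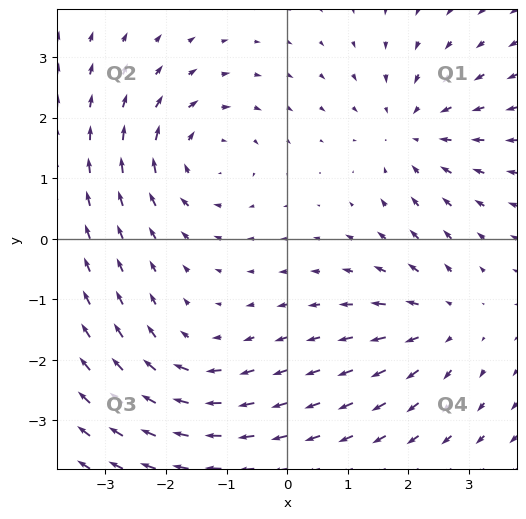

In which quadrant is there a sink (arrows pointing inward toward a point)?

The sink sits at approximately (2.1, 1.8), which lies in quadrant Q1. The divergence there is about -3, negative as expected for a sink.

Q1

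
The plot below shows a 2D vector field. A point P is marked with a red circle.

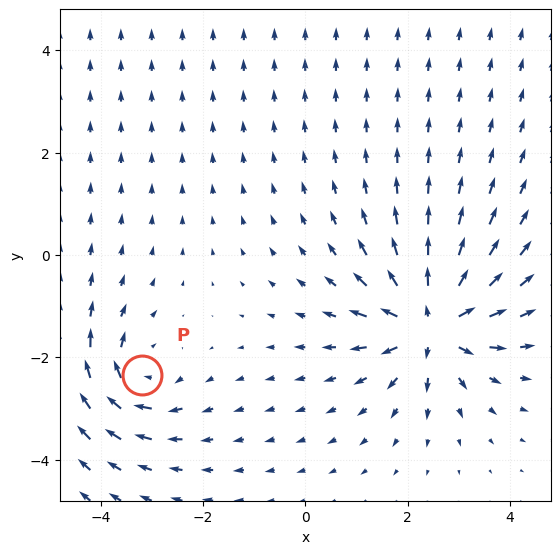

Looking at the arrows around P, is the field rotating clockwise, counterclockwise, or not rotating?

Near P at (-3.2, -2.3) the arrows circulate clockwise. The curl (z-component) there is about -4; negative curl means clockwise rotation.

clockwise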